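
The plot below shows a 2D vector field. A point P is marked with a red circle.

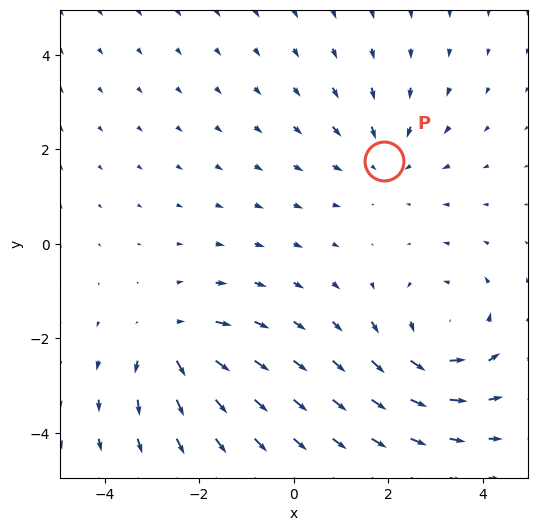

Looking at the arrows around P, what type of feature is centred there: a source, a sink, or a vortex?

At P (1.9, 1.8) the arrows converge inward. Divergence about -2, curl ≈0 — negative divergence with near-zero curl is a sink.

sink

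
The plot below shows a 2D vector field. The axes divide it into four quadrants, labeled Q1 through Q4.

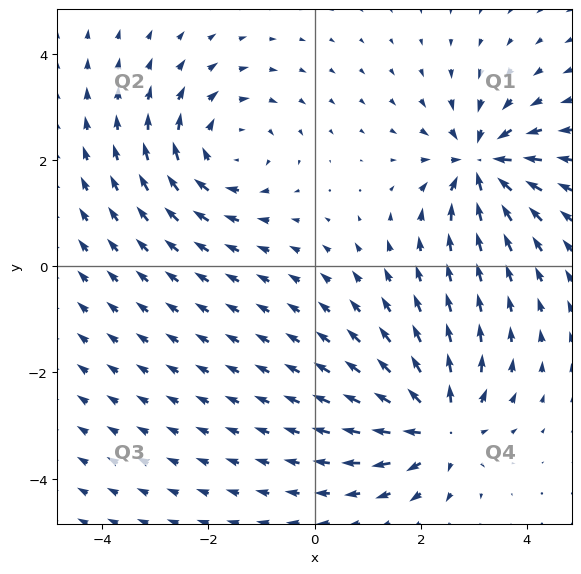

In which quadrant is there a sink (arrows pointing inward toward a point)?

The sink sits at approximately (3.1, 1.9), which lies in quadrant Q1. The divergence there is about -7, negative as expected for a sink.

Q1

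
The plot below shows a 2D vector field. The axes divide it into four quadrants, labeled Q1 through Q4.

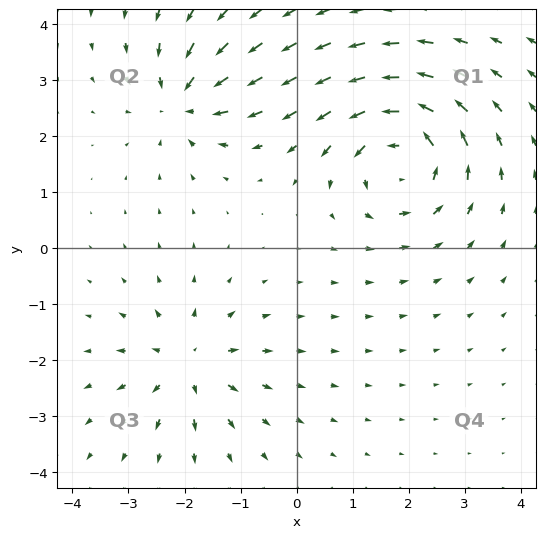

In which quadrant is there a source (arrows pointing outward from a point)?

Q3

The source sits at approximately (-1.9, -2.1), which lies in quadrant Q3. The divergence there is about +3, positive as expected for a source.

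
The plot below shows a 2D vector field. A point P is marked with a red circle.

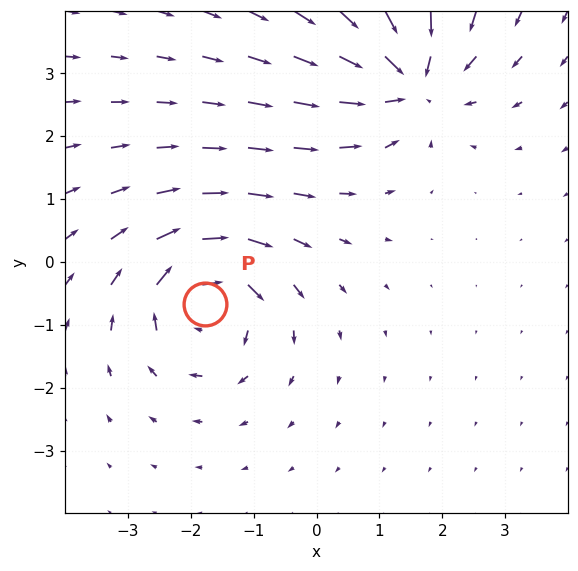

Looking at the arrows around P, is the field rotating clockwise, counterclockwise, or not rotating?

clockwise

Near P at (-1.8, -0.7) the arrows circulate clockwise. The curl (z-component) there is about -4; negative curl means clockwise rotation.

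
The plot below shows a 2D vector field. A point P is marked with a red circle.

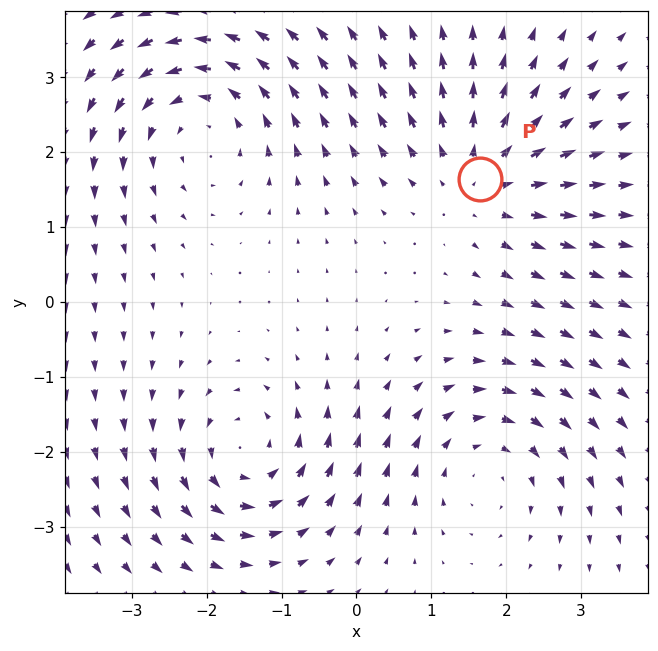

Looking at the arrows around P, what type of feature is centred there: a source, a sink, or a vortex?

source

At P (1.7, 1.6) the arrows spread outward. Divergence about +3, curl ≈0 — positive divergence with near-zero curl is a source.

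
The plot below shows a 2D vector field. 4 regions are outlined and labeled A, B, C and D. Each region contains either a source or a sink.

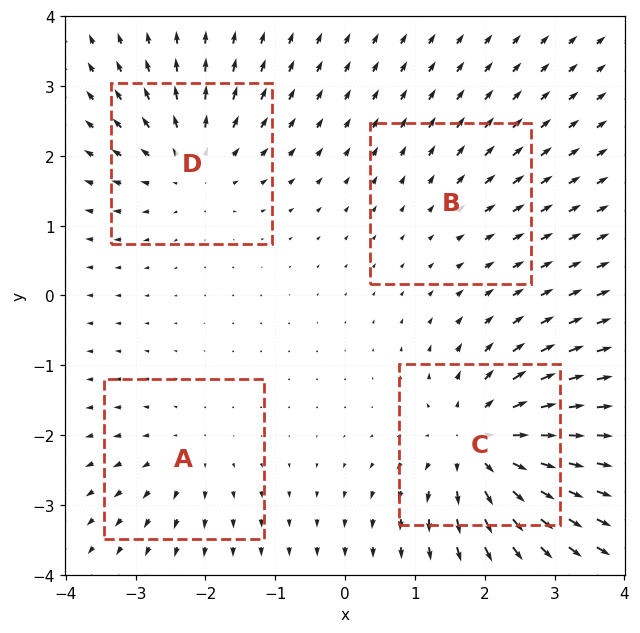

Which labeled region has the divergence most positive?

Divergence at each region's feature centre — A: about +3, B: about +2, C: about +8, D: about +5. Region C is most positive.

C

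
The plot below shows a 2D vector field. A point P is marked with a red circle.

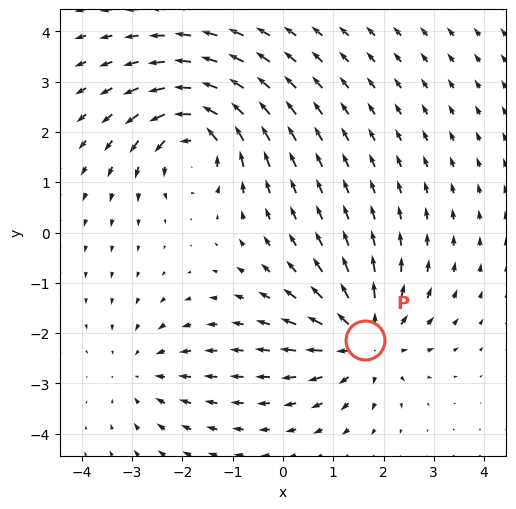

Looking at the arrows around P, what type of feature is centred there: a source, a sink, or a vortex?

At P (1.6, -2.1) the arrows spread outward. Divergence about +5, curl ≈0 — positive divergence with near-zero curl is a source.

source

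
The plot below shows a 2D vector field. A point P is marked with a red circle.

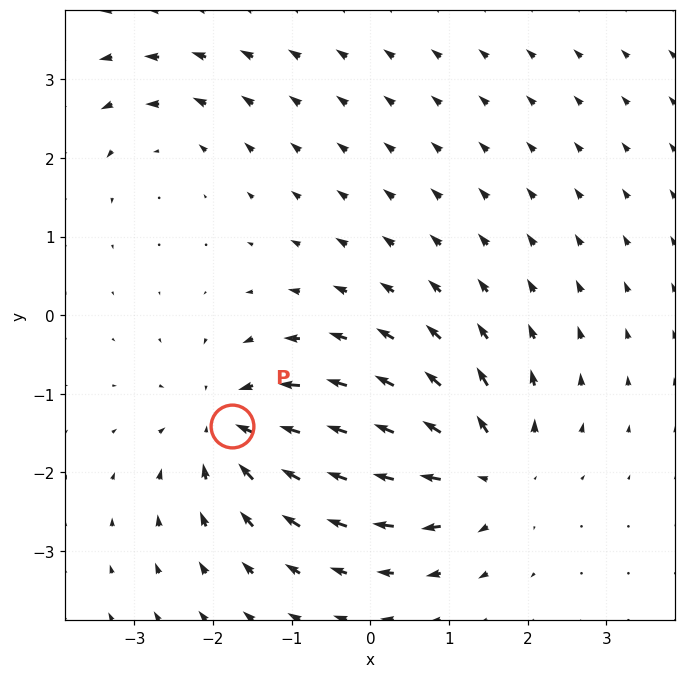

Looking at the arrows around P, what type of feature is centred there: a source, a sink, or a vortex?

At P (-1.8, -1.4) the arrows converge inward. Divergence about -6, curl ≈0 — negative divergence with near-zero curl is a sink.

sink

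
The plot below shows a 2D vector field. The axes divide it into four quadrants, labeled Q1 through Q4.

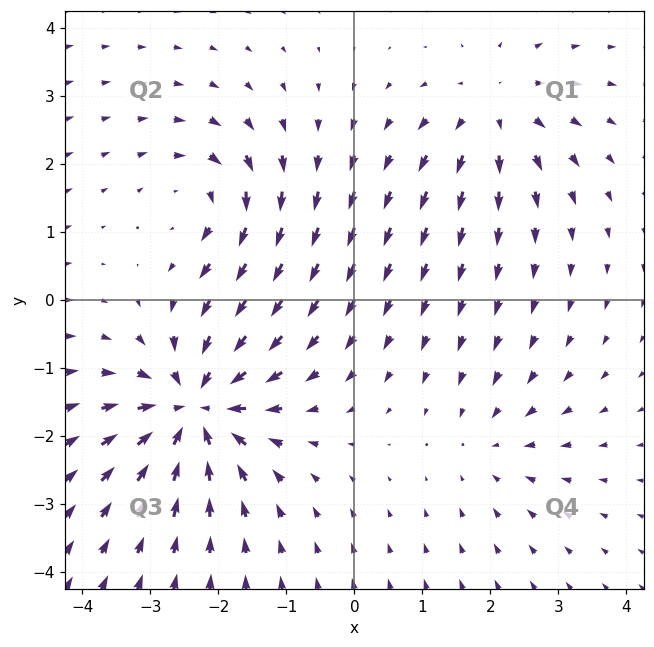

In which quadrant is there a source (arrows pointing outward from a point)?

The source sits at approximately (2.1, 2.8), which lies in quadrant Q1. The divergence there is about +3, positive as expected for a source.

Q1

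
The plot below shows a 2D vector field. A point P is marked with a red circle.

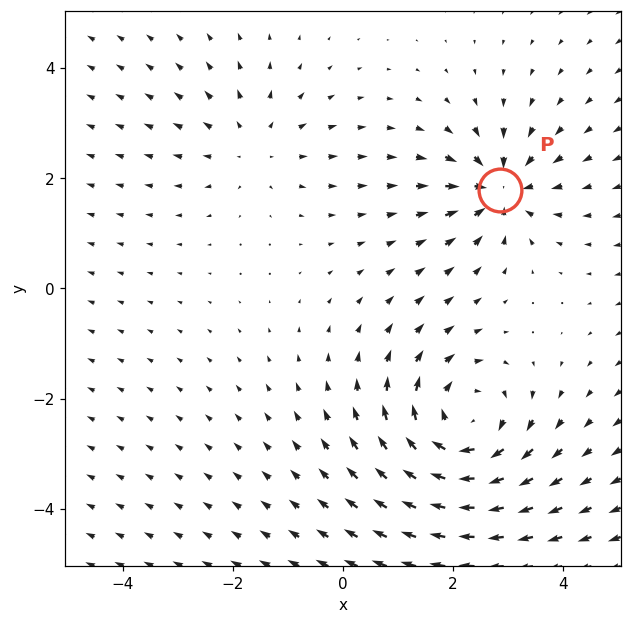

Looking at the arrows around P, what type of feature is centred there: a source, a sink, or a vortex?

sink

At P (2.9, 1.8) the arrows converge inward. Divergence about -5, curl ≈0 — negative divergence with near-zero curl is a sink.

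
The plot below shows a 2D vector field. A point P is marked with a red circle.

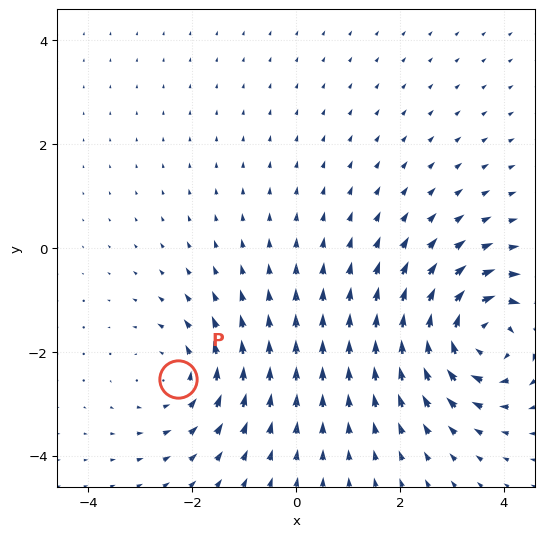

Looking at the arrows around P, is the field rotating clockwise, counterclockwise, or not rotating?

counterclockwise

Near P at (-2.3, -2.5) the arrows circulate counterclockwise. The curl (z-component) there is about +3; positive curl means counterclockwise rotation.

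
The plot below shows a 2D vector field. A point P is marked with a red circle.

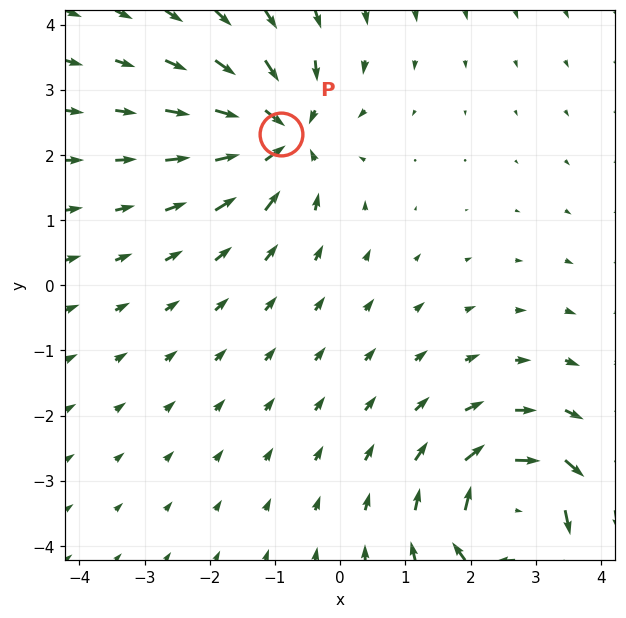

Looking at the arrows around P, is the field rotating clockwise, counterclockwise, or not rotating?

Near P at (-0.9, 2.3) the arrows show no circulation. The curl there is ≈0.

not rotating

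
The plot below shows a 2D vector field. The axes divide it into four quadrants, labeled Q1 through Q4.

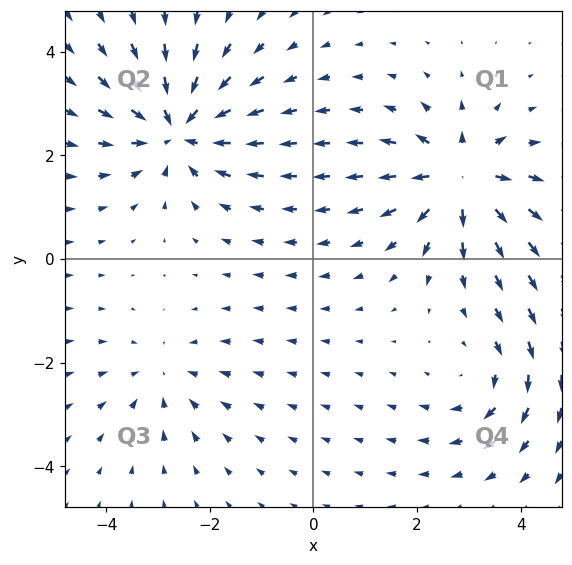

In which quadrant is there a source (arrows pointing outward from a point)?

The source sits at approximately (2.8, 1.6), which lies in quadrant Q1. The divergence there is about +6, positive as expected for a source.

Q1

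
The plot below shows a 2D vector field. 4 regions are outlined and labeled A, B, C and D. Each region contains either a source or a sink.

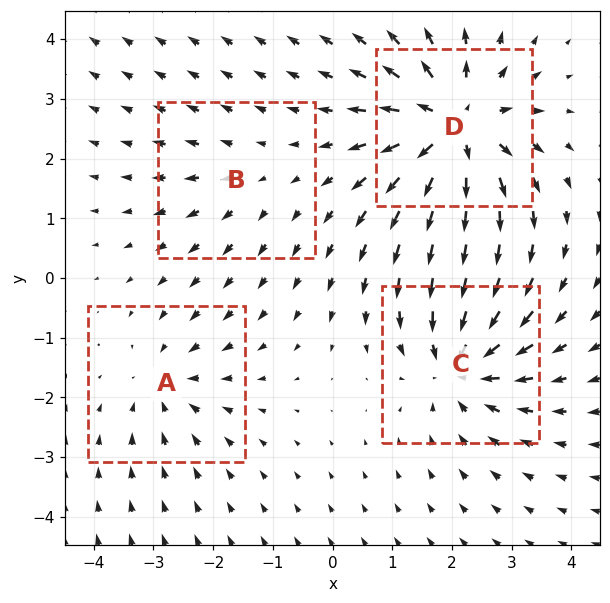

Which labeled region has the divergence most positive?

D

Divergence at each region's feature centre — A: about -3, B: about +2, C: about -6, D: about +7. Region D is most positive.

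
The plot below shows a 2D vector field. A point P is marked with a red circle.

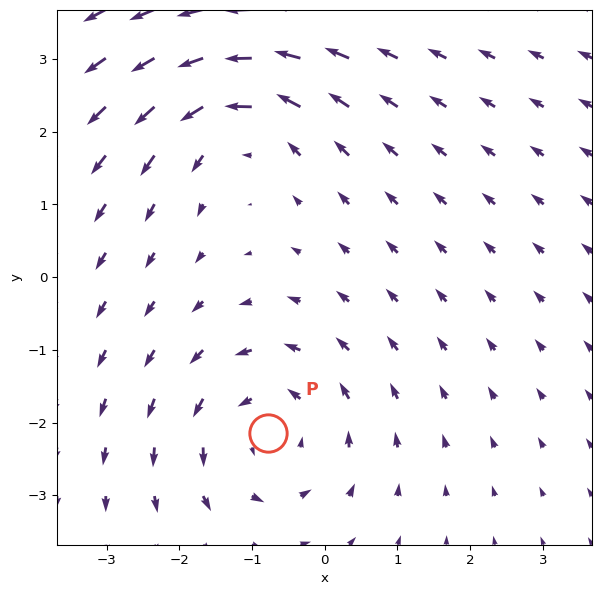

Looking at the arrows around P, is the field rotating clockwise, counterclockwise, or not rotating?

Near P at (-0.8, -2.1) the arrows circulate counterclockwise. The curl (z-component) there is about +4; positive curl means counterclockwise rotation.

counterclockwise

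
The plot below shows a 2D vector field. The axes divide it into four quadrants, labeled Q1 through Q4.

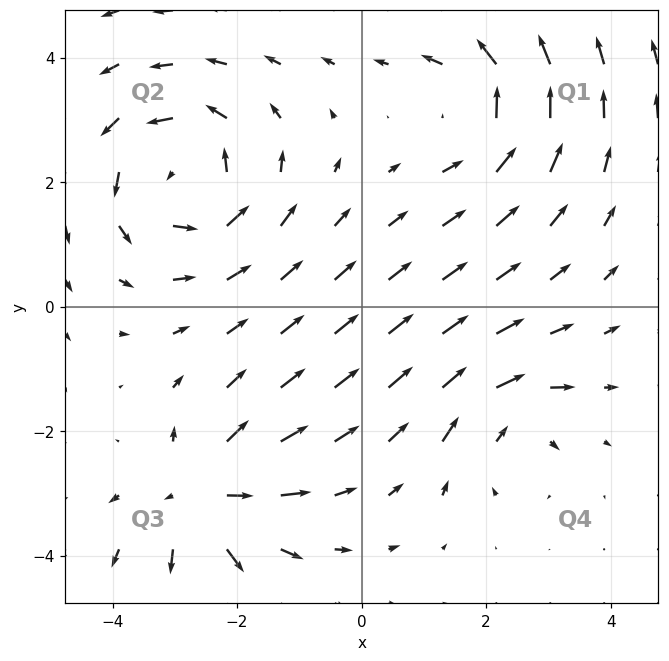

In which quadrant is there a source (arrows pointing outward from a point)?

Q3

The source sits at approximately (-2.5, -3.0), which lies in quadrant Q3. The divergence there is about +5, positive as expected for a source.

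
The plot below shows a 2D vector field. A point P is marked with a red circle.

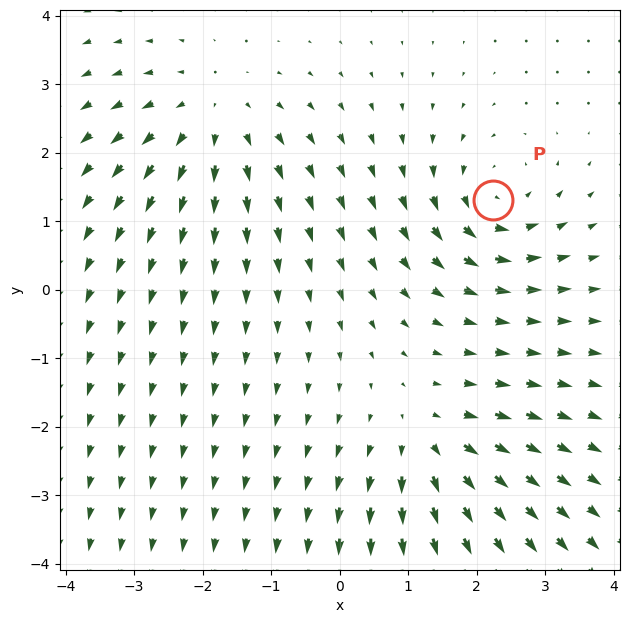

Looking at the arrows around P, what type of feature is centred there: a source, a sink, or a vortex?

At P (2.2, 1.3) the arrows circulate counterclockwise. Divergence ≈0, curl about +4 — near-zero divergence with nonzero curl is a vortex.

vortex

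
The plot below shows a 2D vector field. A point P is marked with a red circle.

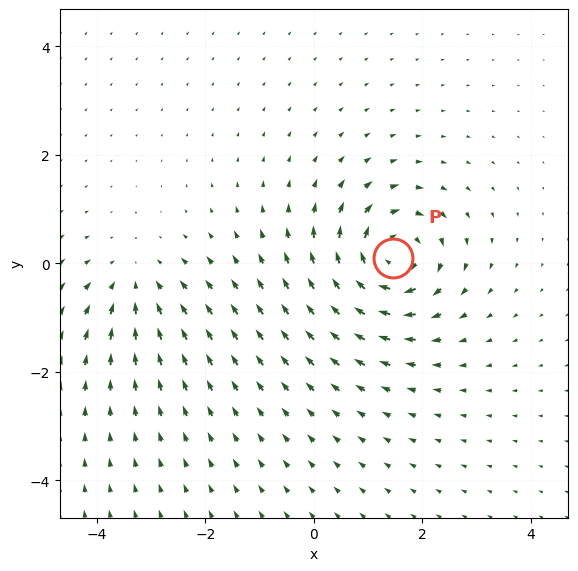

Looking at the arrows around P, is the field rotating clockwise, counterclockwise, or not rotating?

clockwise

Near P at (1.4, 0.1) the arrows circulate clockwise. The curl (z-component) there is about -6; negative curl means clockwise rotation.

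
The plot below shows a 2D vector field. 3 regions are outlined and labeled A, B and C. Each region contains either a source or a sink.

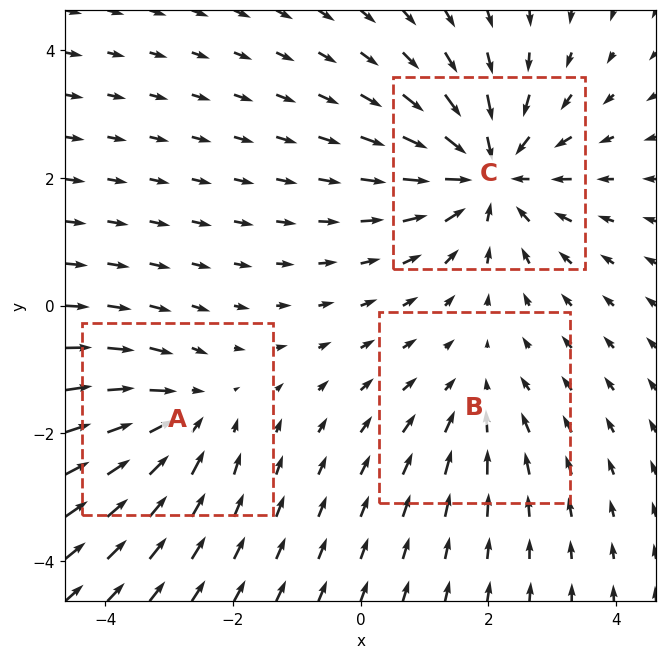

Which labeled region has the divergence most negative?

Divergence at each region's feature centre — A: about -3, B: about -2, C: about -5. Region C is most negative.

C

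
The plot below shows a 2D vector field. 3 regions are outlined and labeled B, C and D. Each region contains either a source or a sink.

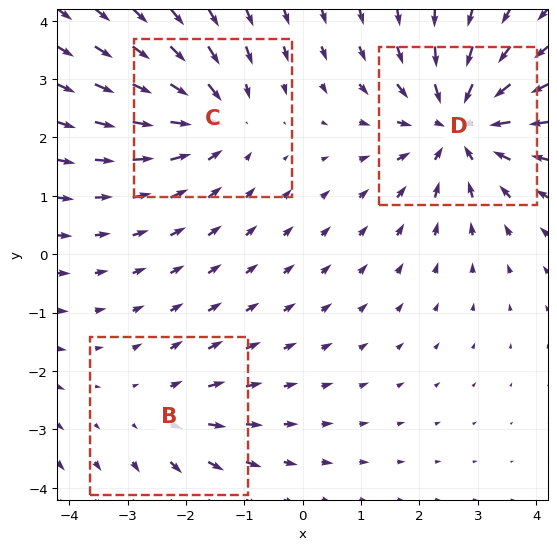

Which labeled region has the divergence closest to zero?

Divergence at each region's feature centre — B: about +2, C: about -3, D: about -5. Region B is closest to zero.

B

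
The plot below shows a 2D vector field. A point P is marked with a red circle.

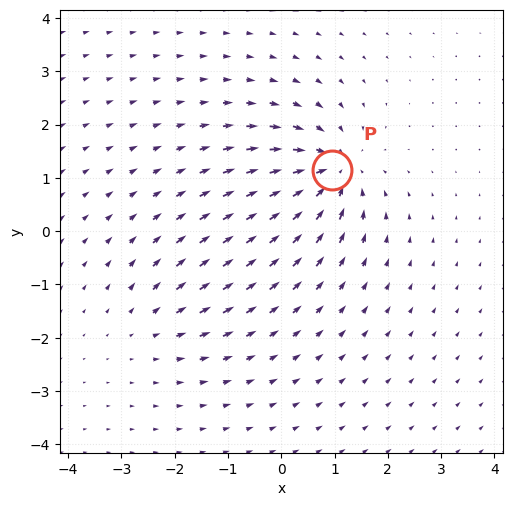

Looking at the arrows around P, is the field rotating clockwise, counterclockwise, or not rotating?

Near P at (0.9, 1.1) the arrows show no circulation. The curl there is ≈0.

not rotating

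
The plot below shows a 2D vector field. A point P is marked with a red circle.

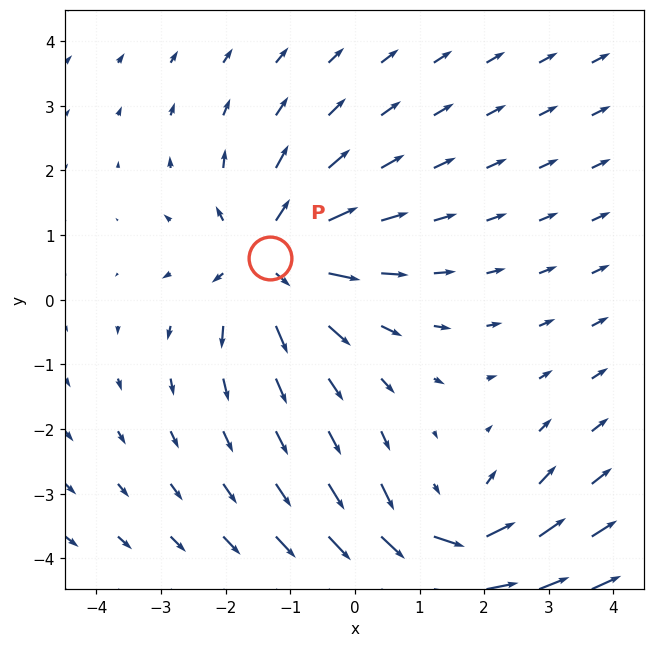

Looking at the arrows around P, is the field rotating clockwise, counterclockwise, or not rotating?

Near P at (-1.3, 0.6) the arrows show no circulation. The curl there is ≈0.

not rotating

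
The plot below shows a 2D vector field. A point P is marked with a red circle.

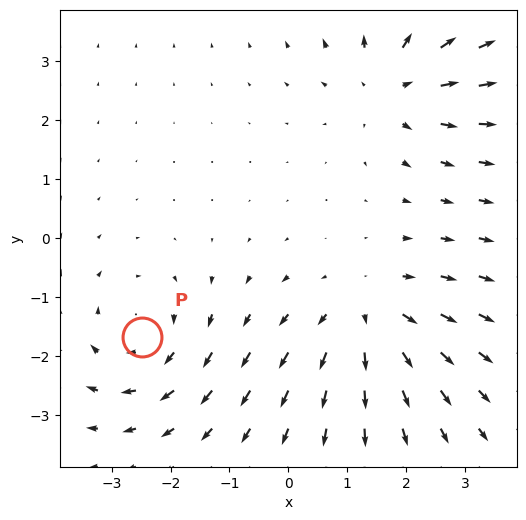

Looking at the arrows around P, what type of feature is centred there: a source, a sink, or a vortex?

At P (-2.5, -1.7) the arrows circulate clockwise. Divergence ≈0, curl about -4 — near-zero divergence with nonzero curl is a vortex.

vortex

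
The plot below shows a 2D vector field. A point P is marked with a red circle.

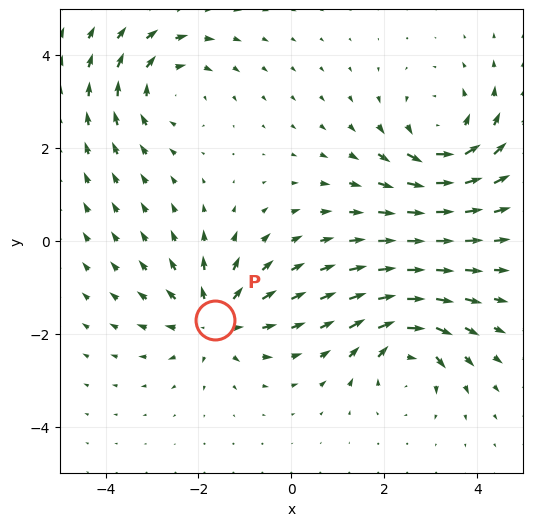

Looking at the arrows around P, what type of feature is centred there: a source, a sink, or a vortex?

source

At P (-1.6, -1.7) the arrows spread outward. Divergence about +5, curl ≈0 — positive divergence with near-zero curl is a source.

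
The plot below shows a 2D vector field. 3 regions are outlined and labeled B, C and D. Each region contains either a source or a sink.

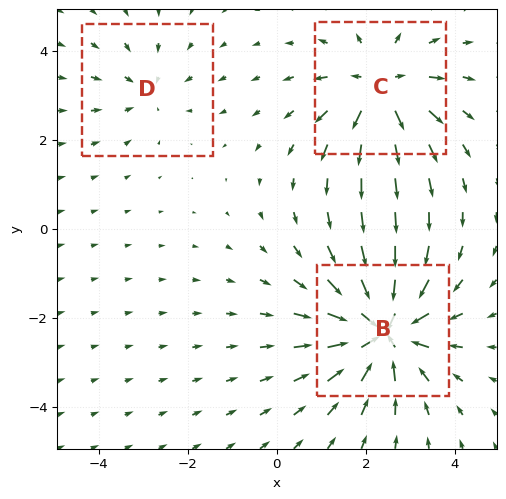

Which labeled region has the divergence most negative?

Divergence at each region's feature centre — B: about -5, C: about +4, D: about -2. Region B is most negative.

B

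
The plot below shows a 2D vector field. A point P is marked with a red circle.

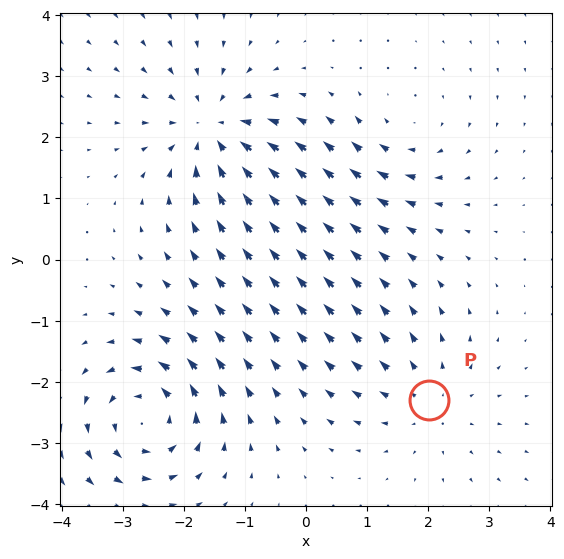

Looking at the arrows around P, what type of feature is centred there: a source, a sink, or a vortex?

source

At P (2.0, -2.3) the arrows spread outward. Divergence about +3, curl ≈0 — positive divergence with near-zero curl is a source.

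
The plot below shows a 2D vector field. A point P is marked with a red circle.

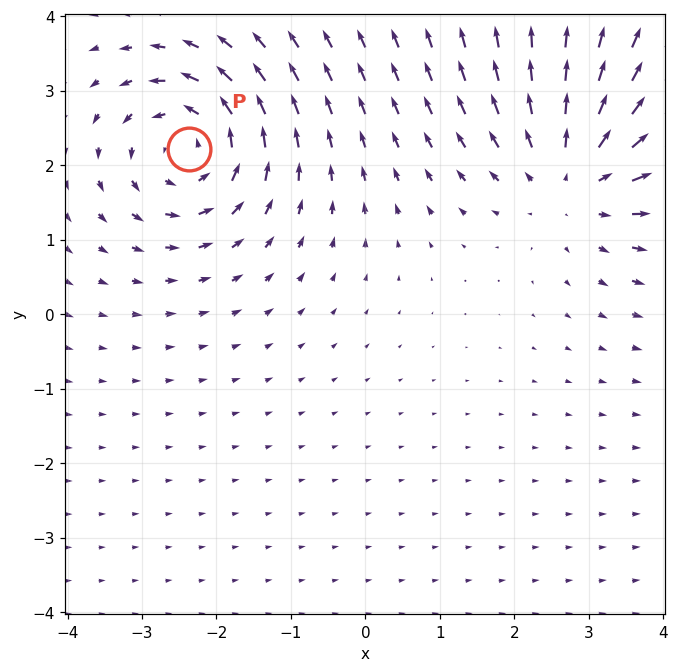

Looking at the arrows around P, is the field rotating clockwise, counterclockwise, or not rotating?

counterclockwise

Near P at (-2.4, 2.2) the arrows circulate counterclockwise. The curl (z-component) there is about +5; positive curl means counterclockwise rotation.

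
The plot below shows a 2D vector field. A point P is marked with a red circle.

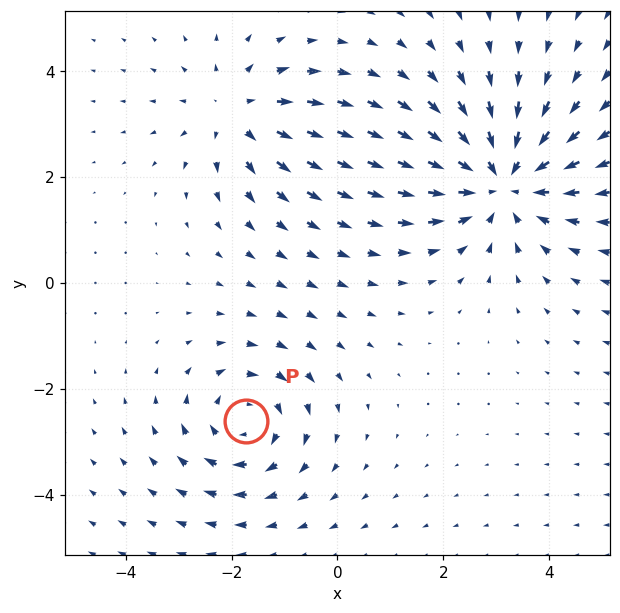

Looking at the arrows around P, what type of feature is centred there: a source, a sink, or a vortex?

vortex

At P (-1.7, -2.6) the arrows circulate clockwise. Divergence ≈0, curl about -3 — near-zero divergence with nonzero curl is a vortex.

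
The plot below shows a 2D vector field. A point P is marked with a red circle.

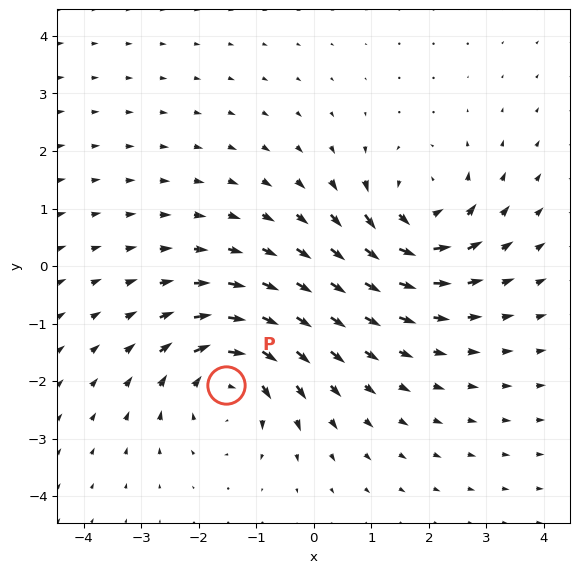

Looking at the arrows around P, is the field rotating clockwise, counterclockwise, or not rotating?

clockwise

Near P at (-1.5, -2.1) the arrows circulate clockwise. The curl (z-component) there is about -5; negative curl means clockwise rotation.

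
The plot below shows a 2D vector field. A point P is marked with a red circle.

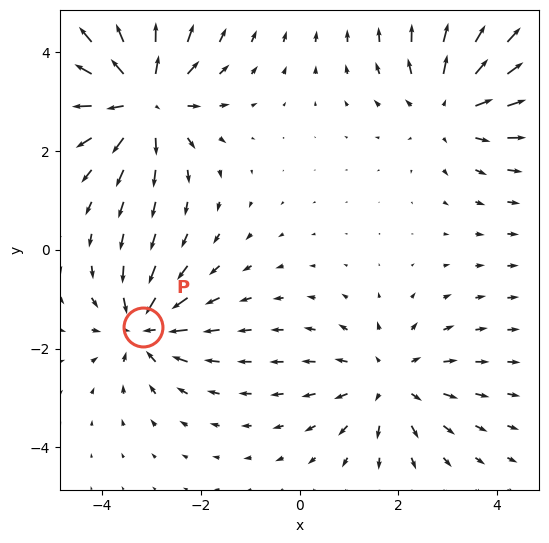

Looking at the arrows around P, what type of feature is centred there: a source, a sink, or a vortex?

At P (-3.2, -1.6) the arrows converge inward. Divergence about -4, curl ≈0 — negative divergence with near-zero curl is a sink.

sink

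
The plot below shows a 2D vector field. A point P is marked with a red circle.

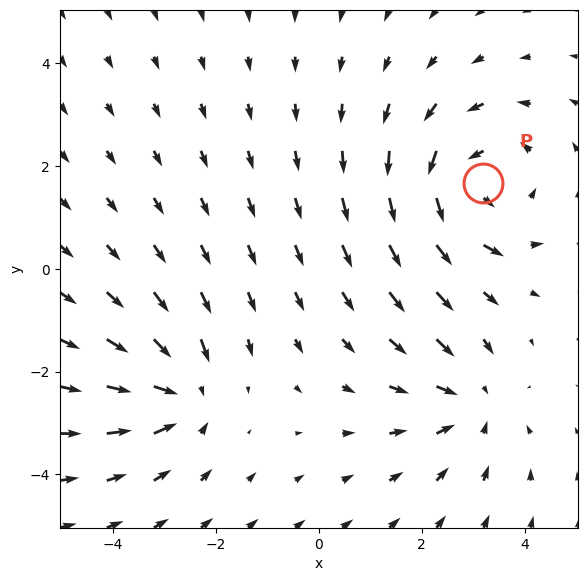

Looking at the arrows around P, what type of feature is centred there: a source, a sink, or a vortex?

At P (3.2, 1.7) the arrows circulate counterclockwise. Divergence ≈0, curl about +4 — near-zero divergence with nonzero curl is a vortex.

vortex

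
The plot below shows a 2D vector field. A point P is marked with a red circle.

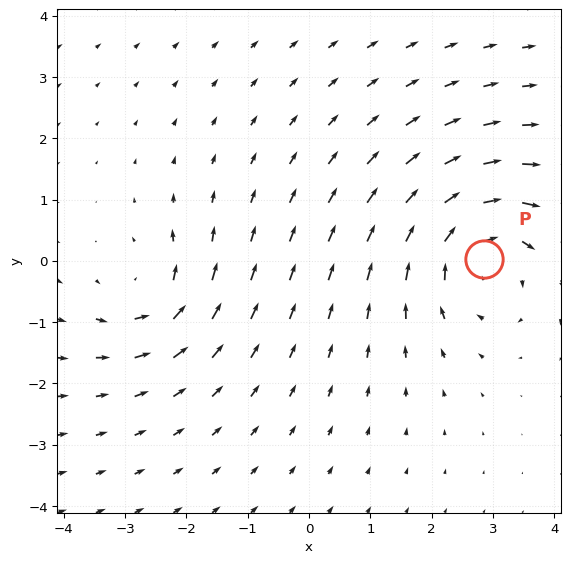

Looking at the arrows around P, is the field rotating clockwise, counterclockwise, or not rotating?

clockwise

Near P at (2.8, 0.0) the arrows circulate clockwise. The curl (z-component) there is about -4; negative curl means clockwise rotation.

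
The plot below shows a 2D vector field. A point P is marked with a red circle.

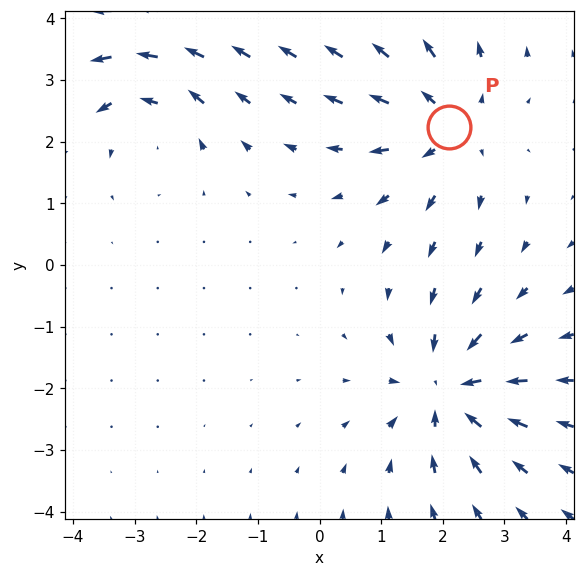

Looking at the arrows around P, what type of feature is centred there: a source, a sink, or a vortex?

At P (2.1, 2.2) the arrows spread outward. Divergence about +3, curl ≈0 — positive divergence with near-zero curl is a source.

source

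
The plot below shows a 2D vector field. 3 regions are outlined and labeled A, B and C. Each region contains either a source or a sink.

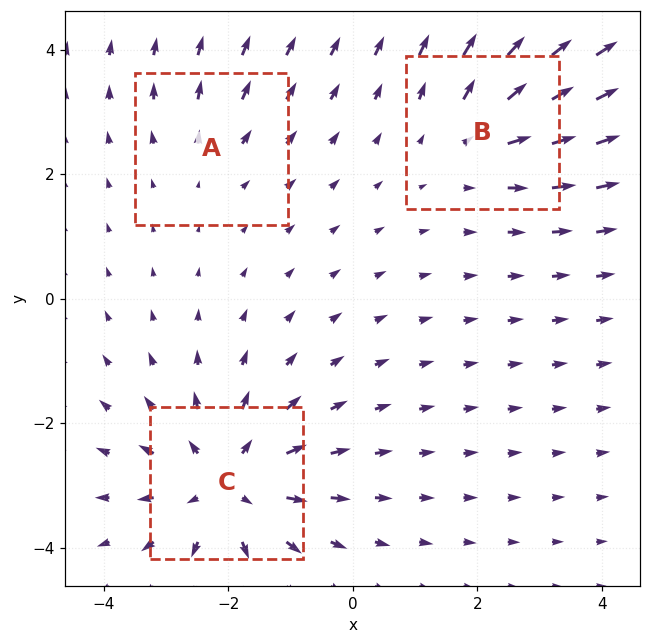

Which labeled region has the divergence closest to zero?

Divergence at each region's feature centre — A: about +2, B: about +3, C: about +4. Region A is closest to zero.

A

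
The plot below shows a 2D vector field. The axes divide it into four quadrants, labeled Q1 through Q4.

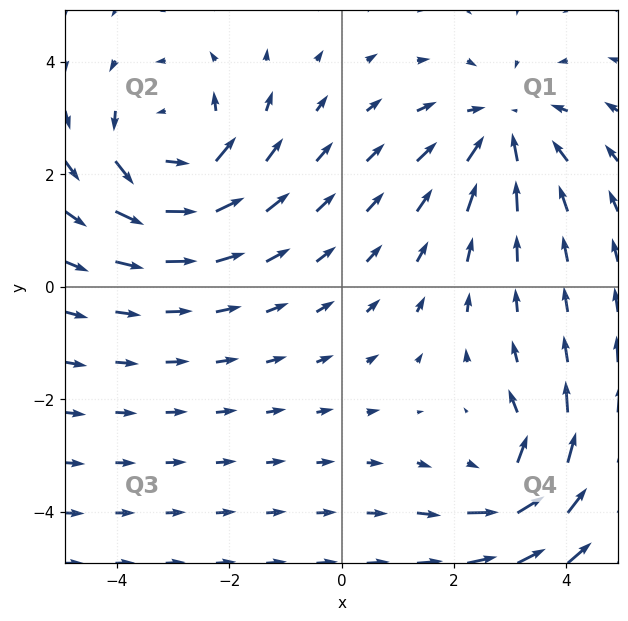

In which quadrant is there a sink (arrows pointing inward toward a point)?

The sink sits at approximately (2.9, 2.8), which lies in quadrant Q1. The divergence there is about -3, negative as expected for a sink.

Q1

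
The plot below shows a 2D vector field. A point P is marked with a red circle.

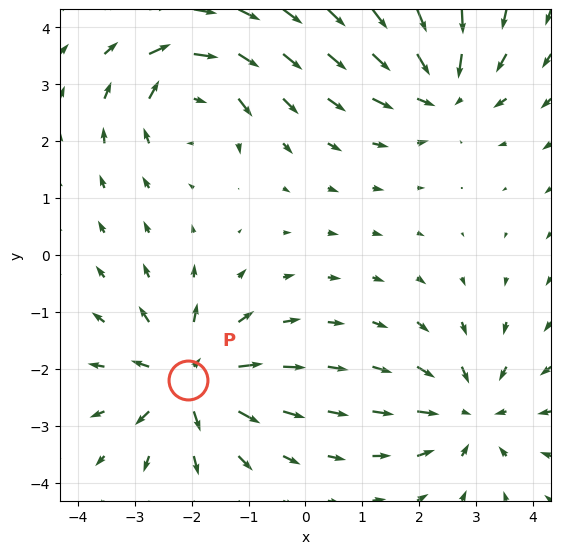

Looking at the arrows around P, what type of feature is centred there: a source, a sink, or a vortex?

At P (-2.1, -2.2) the arrows spread outward. Divergence about +6, curl ≈0 — positive divergence with near-zero curl is a source.

source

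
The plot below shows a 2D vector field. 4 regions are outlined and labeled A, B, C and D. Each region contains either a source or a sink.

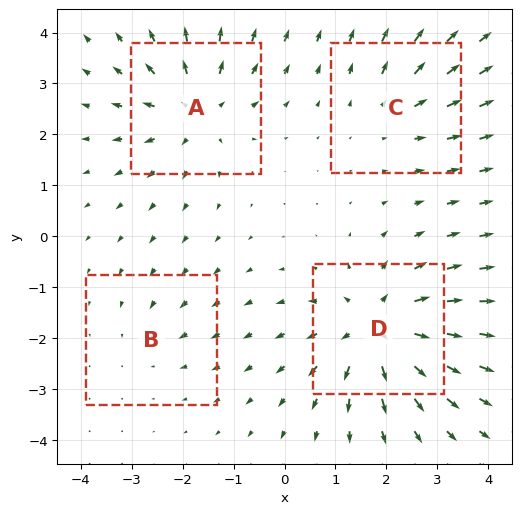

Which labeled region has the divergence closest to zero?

Divergence at each region's feature centre — A: about +5, B: about -2, C: about +3, D: about +7. Region B is closest to zero.

B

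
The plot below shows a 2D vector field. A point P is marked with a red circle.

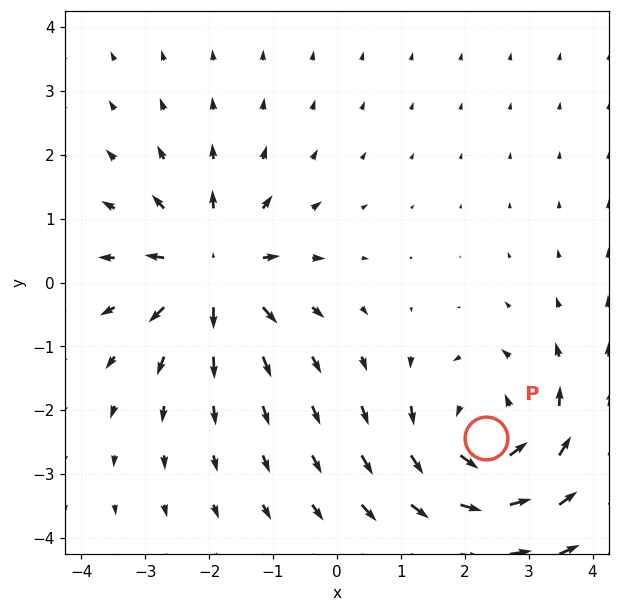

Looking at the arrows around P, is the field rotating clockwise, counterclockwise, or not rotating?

Near P at (2.3, -2.4) the arrows circulate counterclockwise. The curl (z-component) there is about +4; positive curl means counterclockwise rotation.

counterclockwise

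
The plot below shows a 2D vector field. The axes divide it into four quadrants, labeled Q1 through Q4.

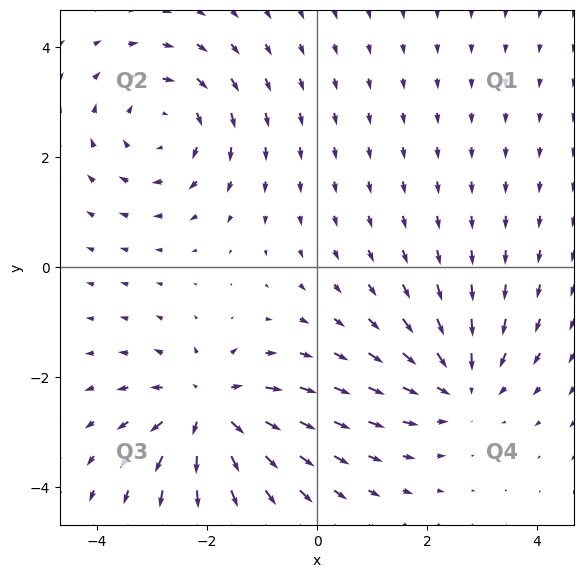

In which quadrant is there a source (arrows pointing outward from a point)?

Q3

The source sits at approximately (-2.0, -2.6), which lies in quadrant Q3. The divergence there is about +5, positive as expected for a source.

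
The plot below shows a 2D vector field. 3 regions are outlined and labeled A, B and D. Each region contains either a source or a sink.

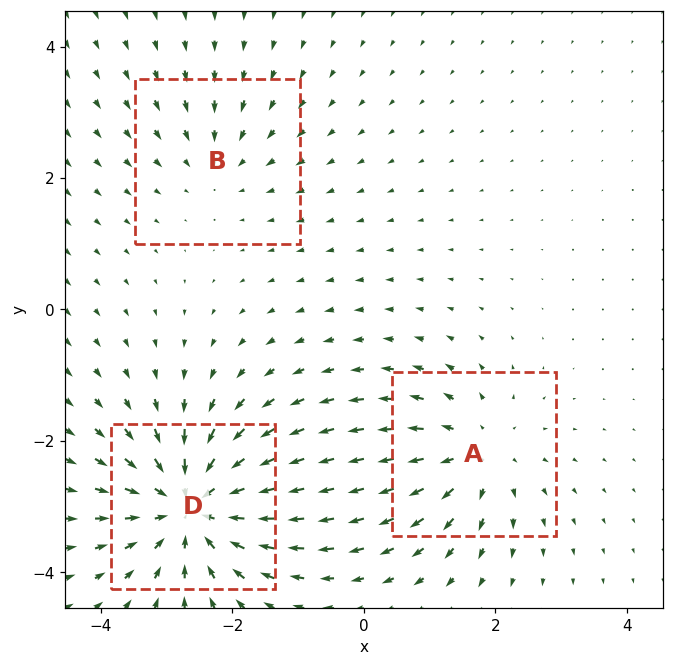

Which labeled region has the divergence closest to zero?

B

Divergence at each region's feature centre — A: about +3, B: about -2, D: about -5. Region B is closest to zero.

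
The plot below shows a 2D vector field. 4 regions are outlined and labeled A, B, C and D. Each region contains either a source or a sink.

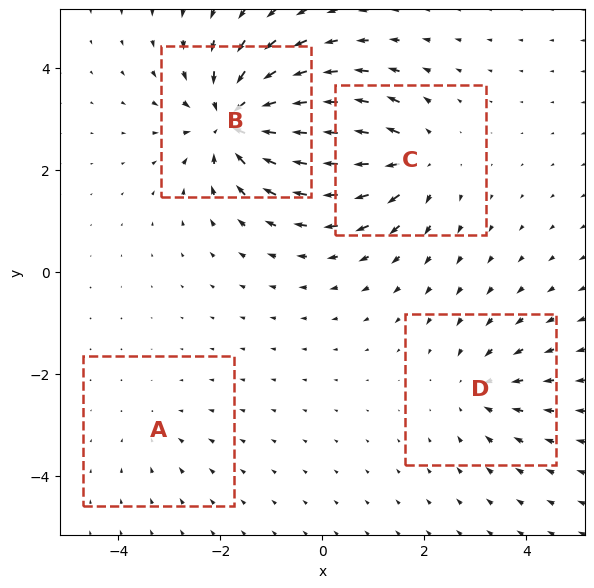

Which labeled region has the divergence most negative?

Divergence at each region's feature centre — A: about -2, B: about -8, C: about +5, D: about -4. Region B is most negative.

B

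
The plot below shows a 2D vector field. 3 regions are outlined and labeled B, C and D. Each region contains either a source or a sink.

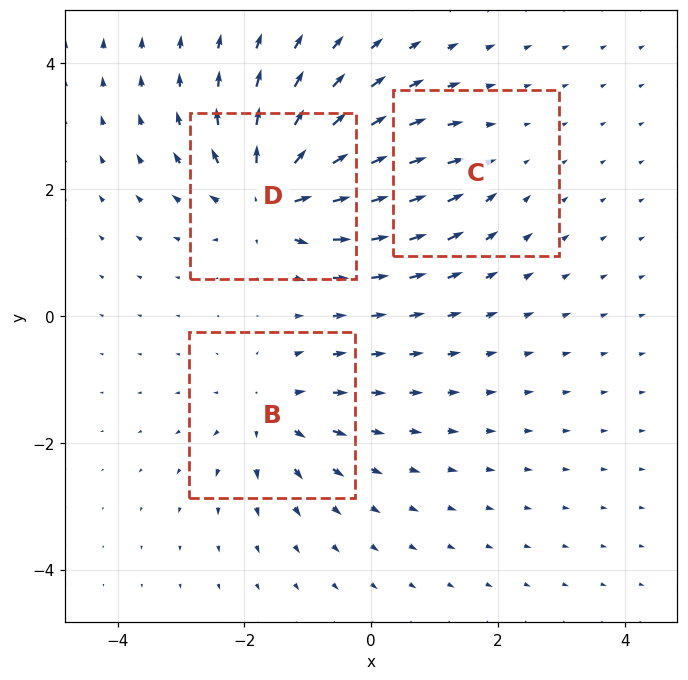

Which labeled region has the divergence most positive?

D

Divergence at each region's feature centre — B: about +4, C: about -2, D: about +6. Region D is most positive.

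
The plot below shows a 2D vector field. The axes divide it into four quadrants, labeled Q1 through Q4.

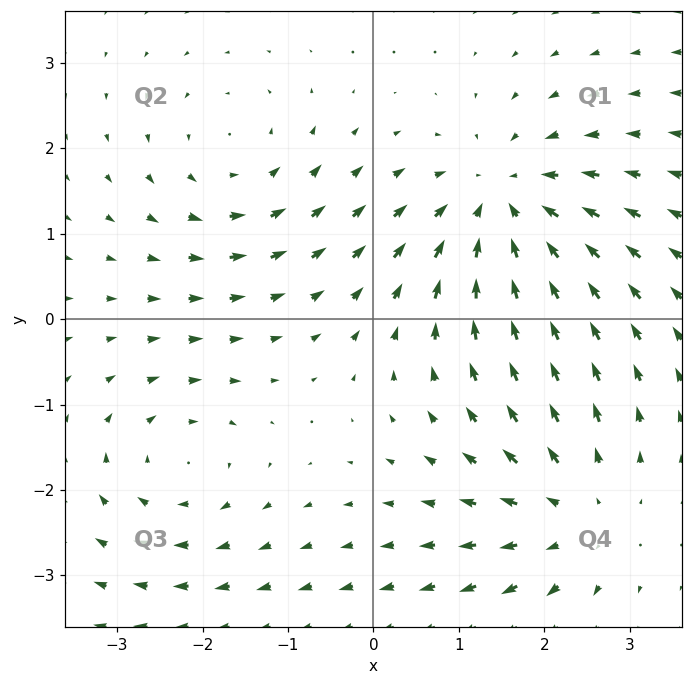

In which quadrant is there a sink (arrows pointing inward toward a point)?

The sink sits at approximately (1.5, 1.3), which lies in quadrant Q1. The divergence there is about -4, negative as expected for a sink.

Q1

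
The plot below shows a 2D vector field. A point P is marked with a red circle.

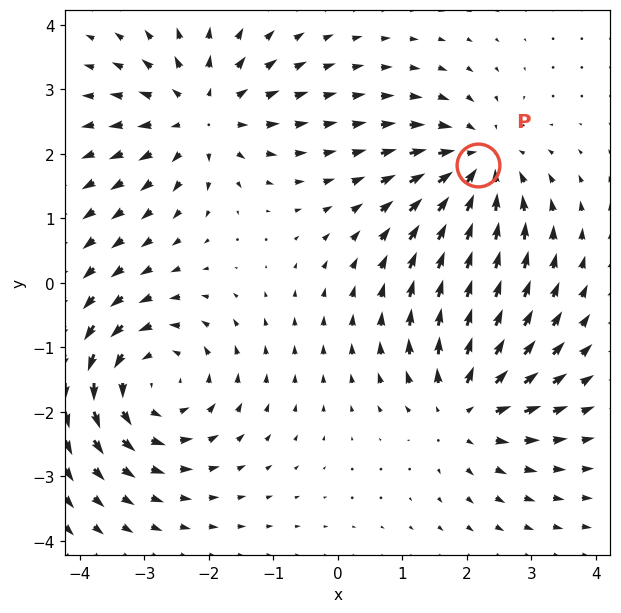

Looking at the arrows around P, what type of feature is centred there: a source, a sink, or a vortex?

At P (2.2, 1.8) the arrows converge inward. Divergence about -4, curl ≈0 — negative divergence with near-zero curl is a sink.

sink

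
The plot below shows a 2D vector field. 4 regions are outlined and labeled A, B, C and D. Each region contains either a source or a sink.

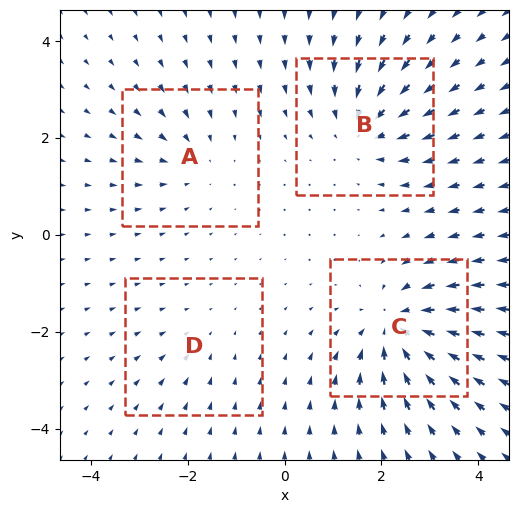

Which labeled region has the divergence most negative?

C

Divergence at each region's feature centre — A: about -3, B: about -5, C: about -7, D: about -2. Region C is most negative.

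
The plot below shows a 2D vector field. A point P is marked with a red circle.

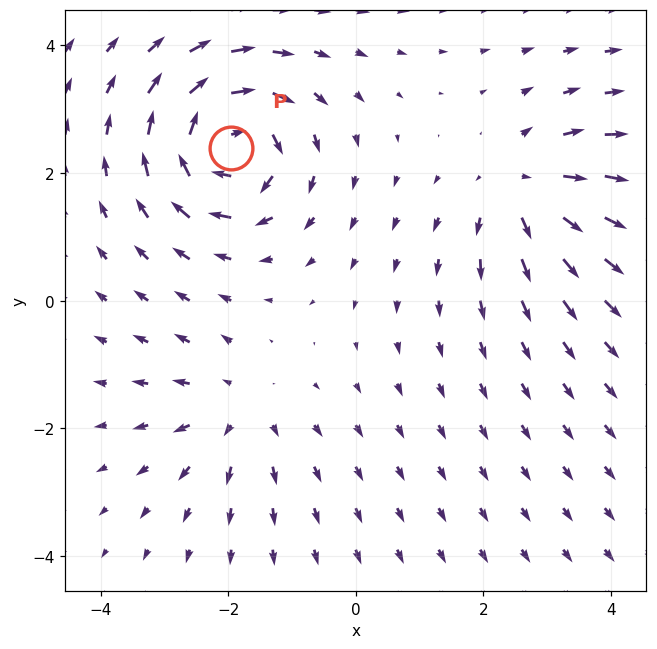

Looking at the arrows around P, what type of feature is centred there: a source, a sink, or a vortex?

At P (-1.9, 2.4) the arrows circulate clockwise. Divergence ≈0, curl about -7 — near-zero divergence with nonzero curl is a vortex.

vortex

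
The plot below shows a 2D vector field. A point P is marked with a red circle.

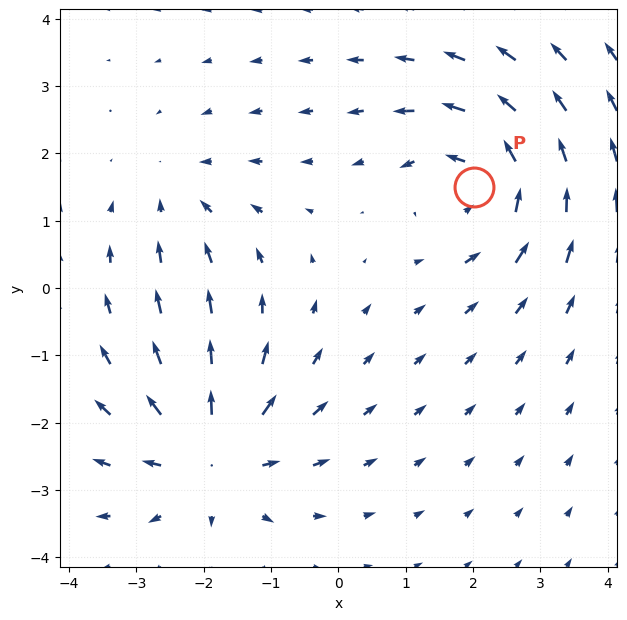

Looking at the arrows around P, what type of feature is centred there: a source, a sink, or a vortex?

vortex

At P (2.0, 1.5) the arrows circulate counterclockwise. Divergence ≈0, curl about +5 — near-zero divergence with nonzero curl is a vortex.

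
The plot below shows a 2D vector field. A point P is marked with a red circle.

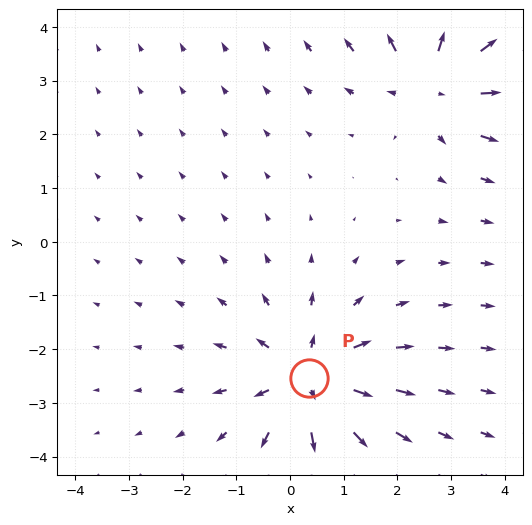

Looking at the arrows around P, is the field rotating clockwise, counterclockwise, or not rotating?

not rotating

Near P at (0.3, -2.5) the arrows show no circulation. The curl there is ≈0.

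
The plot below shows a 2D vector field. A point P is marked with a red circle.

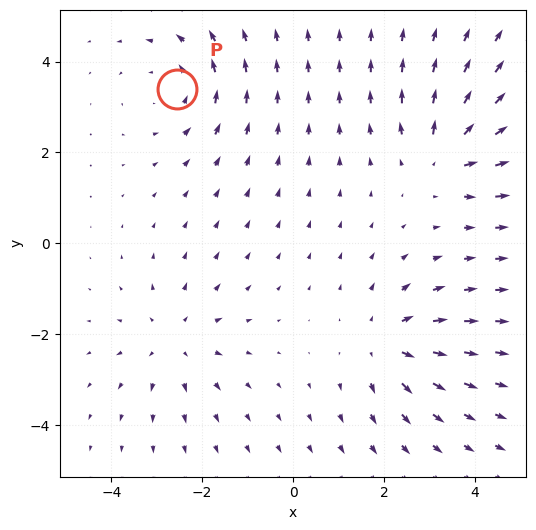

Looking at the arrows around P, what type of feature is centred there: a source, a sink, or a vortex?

vortex

At P (-2.6, 3.4) the arrows circulate counterclockwise. Divergence ≈0, curl about +2 — near-zero divergence with nonzero curl is a vortex.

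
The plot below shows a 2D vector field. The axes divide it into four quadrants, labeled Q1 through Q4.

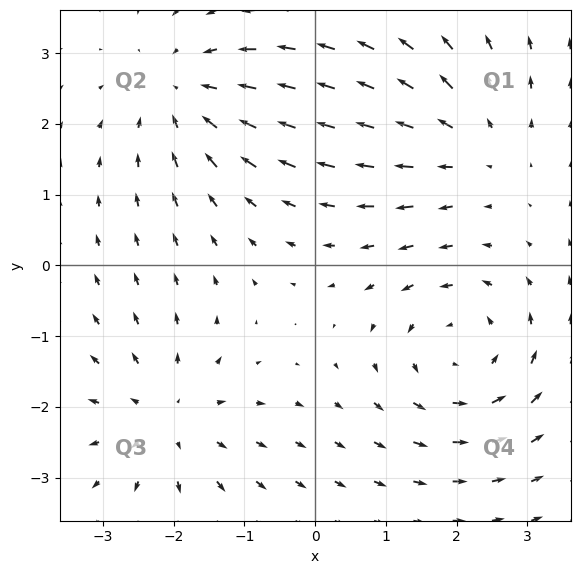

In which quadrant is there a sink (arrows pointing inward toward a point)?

Q2

The sink sits at approximately (-1.8, 2.4), which lies in quadrant Q2. The divergence there is about -3, negative as expected for a sink.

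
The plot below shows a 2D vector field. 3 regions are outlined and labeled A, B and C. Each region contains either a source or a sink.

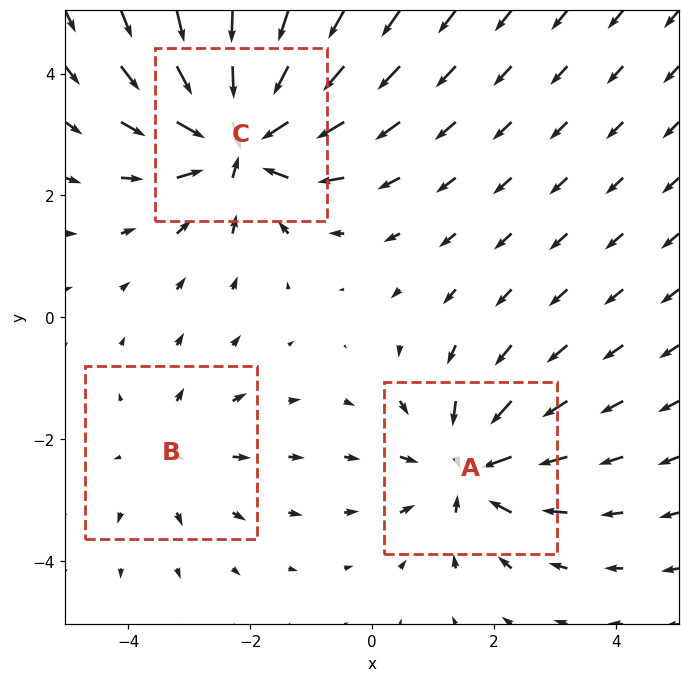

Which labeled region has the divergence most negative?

C

Divergence at each region's feature centre — A: about -4, B: about +2, C: about -5. Region C is most negative.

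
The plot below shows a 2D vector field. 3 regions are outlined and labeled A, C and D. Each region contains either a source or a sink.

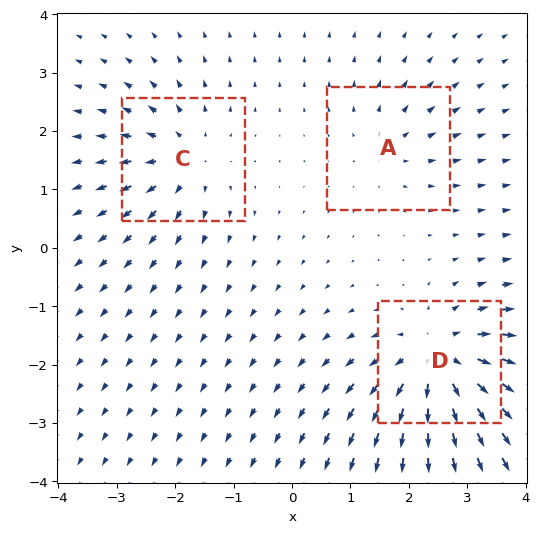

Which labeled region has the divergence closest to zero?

Divergence at each region's feature centre — A: about +2, C: about +4, D: about +6. Region A is closest to zero.

A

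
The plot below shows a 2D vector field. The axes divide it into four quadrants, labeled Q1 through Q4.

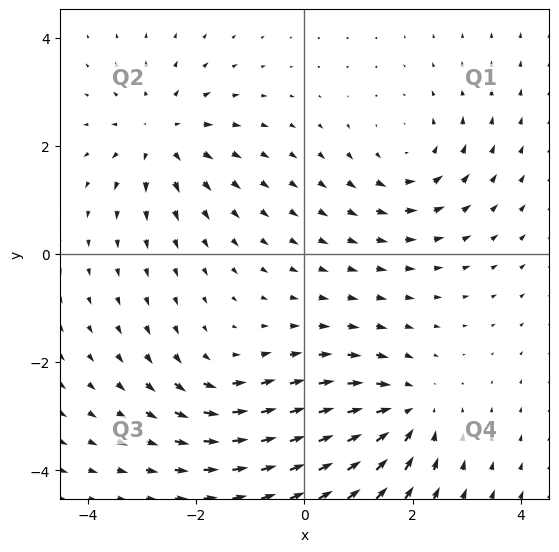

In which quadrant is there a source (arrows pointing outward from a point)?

Q2

The source sits at approximately (-2.6, 2.2), which lies in quadrant Q2. The divergence there is about +4, positive as expected for a source.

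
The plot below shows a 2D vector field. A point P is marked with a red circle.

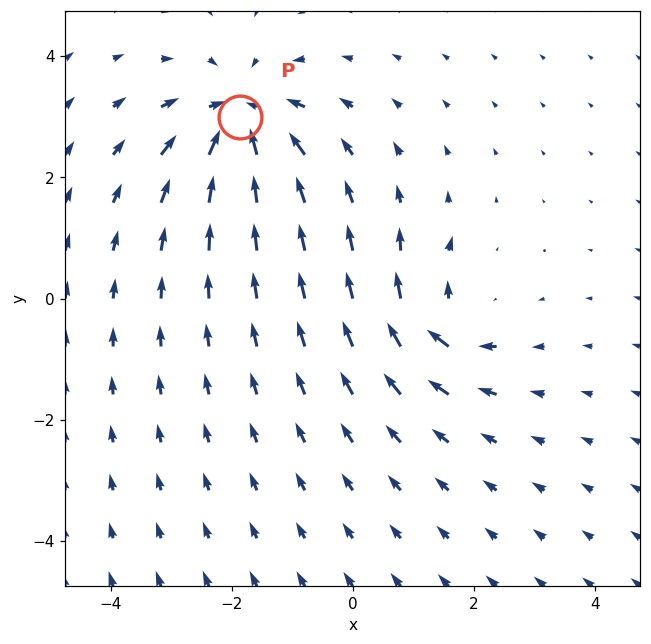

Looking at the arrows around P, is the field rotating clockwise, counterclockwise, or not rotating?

Near P at (-1.9, 3.0) the arrows show no circulation. The curl there is ≈0.

not rotating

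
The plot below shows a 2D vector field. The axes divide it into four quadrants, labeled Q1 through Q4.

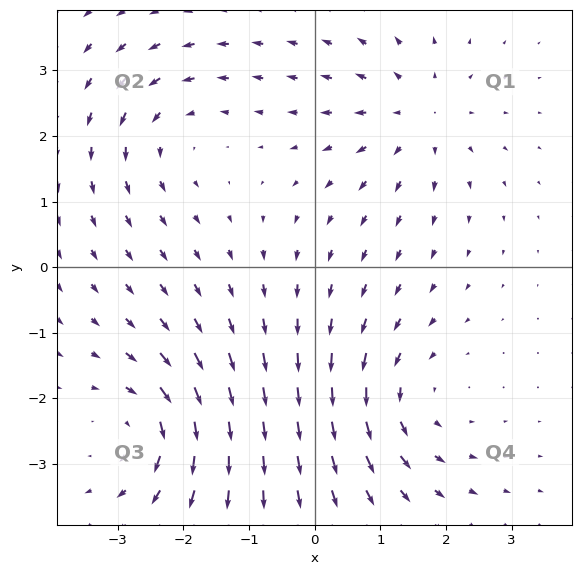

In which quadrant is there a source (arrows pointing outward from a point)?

The source sits at approximately (1.6, 2.3), which lies in quadrant Q1. The divergence there is about +3, positive as expected for a source.

Q1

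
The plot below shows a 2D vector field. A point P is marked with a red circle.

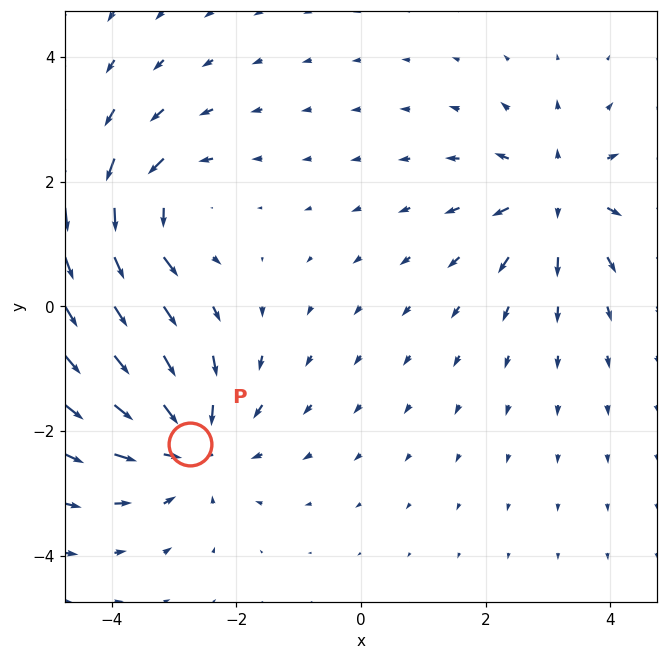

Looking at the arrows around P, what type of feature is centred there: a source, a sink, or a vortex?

At P (-2.7, -2.2) the arrows converge inward. Divergence about -4, curl ≈0 — negative divergence with near-zero curl is a sink.

sink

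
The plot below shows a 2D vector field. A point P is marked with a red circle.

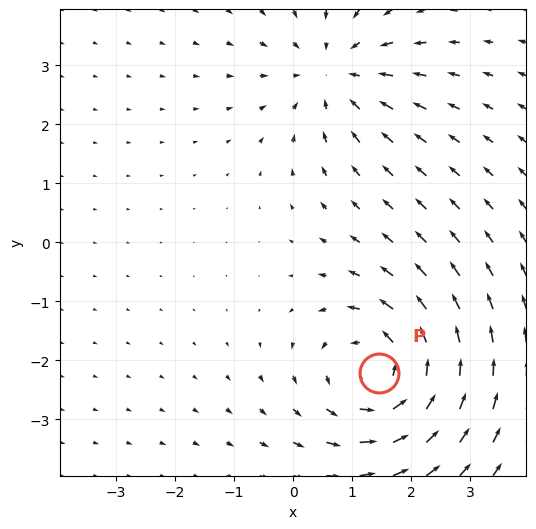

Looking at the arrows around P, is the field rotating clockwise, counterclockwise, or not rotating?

counterclockwise

Near P at (1.5, -2.2) the arrows circulate counterclockwise. The curl (z-component) there is about +5; positive curl means counterclockwise rotation.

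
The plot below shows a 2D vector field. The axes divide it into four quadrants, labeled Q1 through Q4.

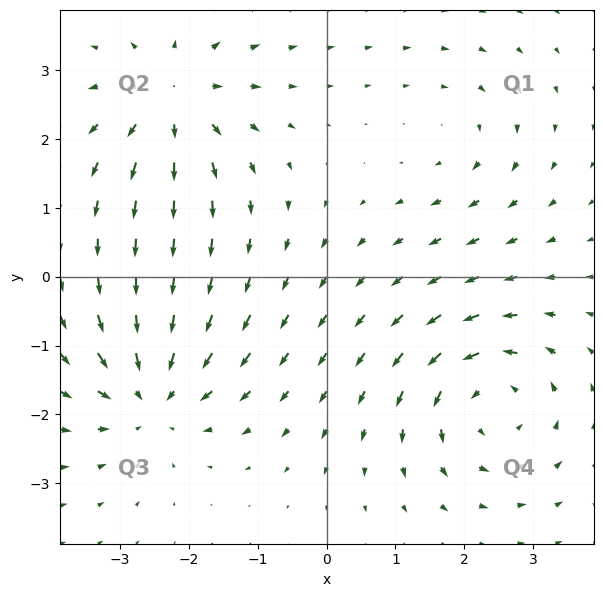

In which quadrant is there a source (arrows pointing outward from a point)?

Q2

The source sits at approximately (-2.3, 2.6), which lies in quadrant Q2. The divergence there is about +5, positive as expected for a source.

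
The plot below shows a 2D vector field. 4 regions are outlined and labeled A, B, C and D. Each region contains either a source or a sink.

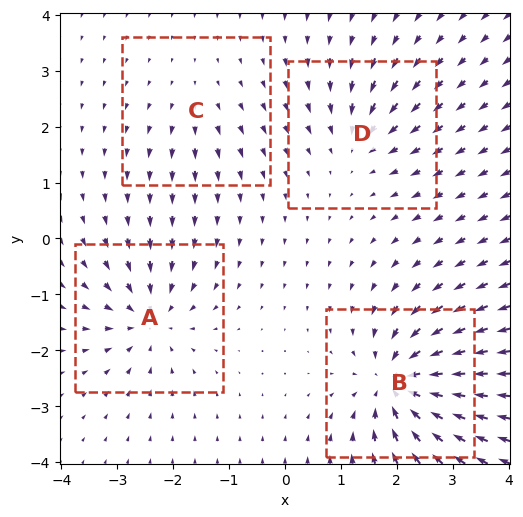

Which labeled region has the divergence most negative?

Divergence at each region's feature centre — A: about -6, B: about -9, C: about +2, D: about -4. Region B is most negative.

B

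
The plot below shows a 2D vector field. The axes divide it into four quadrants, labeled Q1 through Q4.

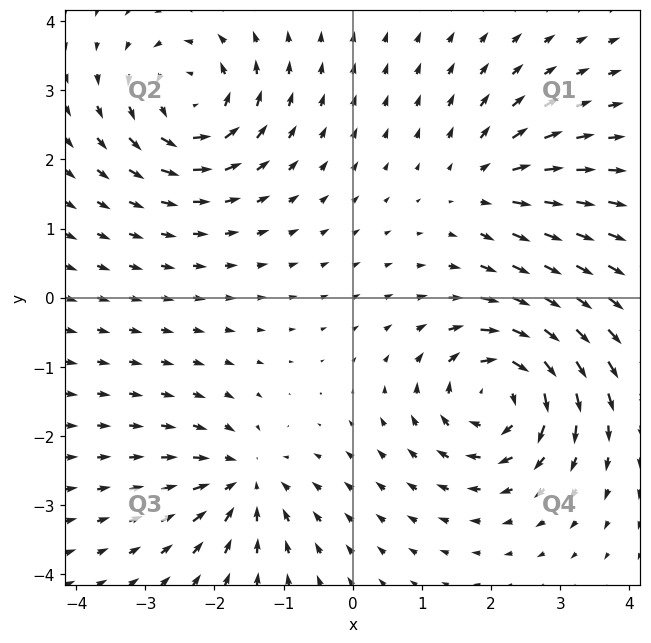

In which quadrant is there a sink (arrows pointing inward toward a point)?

The sink sits at approximately (-1.6, -2.6), which lies in quadrant Q3. The divergence there is about -4, negative as expected for a sink.

Q3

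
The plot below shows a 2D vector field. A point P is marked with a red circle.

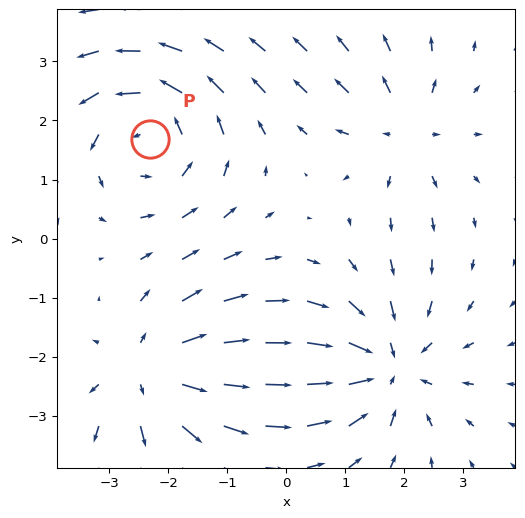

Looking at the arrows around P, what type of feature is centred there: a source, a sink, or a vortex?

At P (-2.3, 1.7) the arrows circulate counterclockwise. Divergence ≈0, curl about +4 — near-zero divergence with nonzero curl is a vortex.

vortex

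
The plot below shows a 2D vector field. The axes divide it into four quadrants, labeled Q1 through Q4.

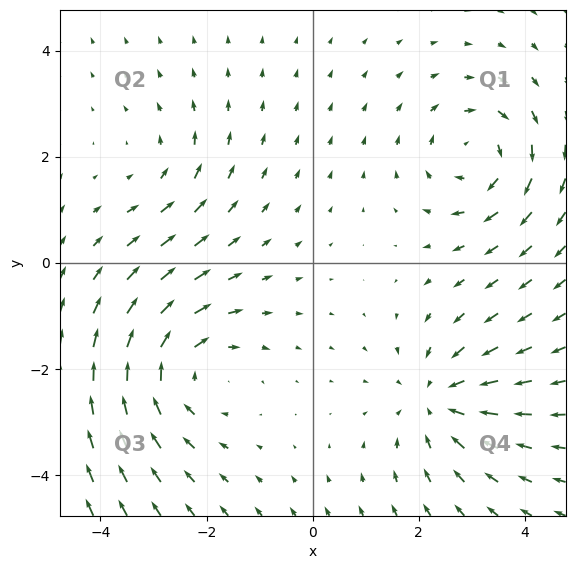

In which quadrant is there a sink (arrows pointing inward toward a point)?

Q4

The sink sits at approximately (2.4, -2.6), which lies in quadrant Q4. The divergence there is about -4, negative as expected for a sink.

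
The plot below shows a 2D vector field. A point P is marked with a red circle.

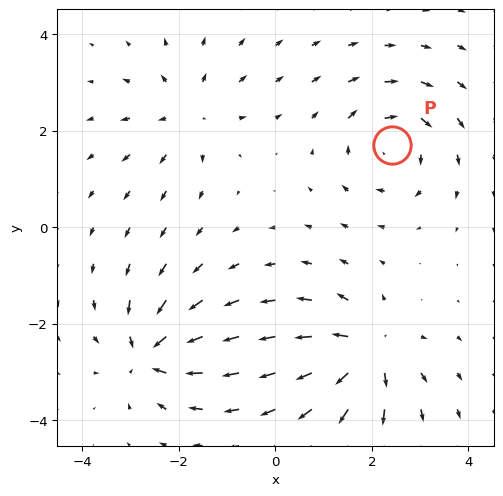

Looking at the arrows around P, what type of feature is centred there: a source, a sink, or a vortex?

vortex

At P (2.4, 1.7) the arrows circulate clockwise. Divergence ≈0, curl about -5 — near-zero divergence with nonzero curl is a vortex.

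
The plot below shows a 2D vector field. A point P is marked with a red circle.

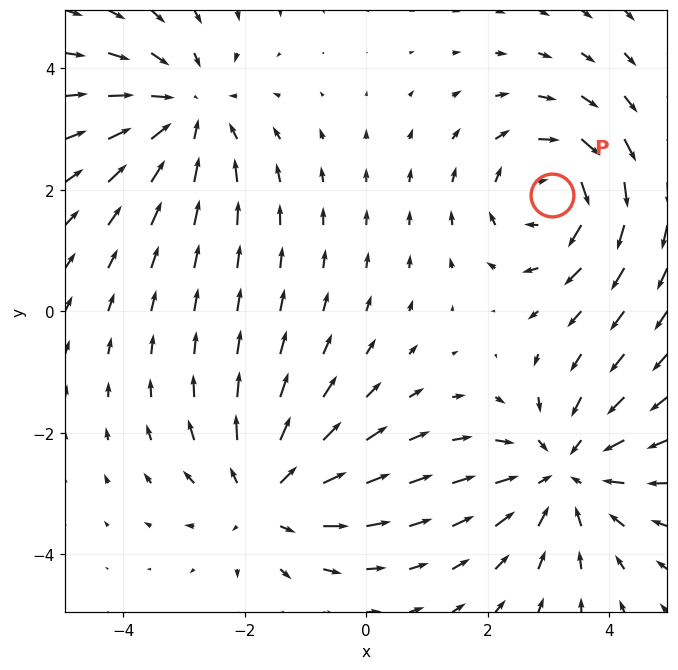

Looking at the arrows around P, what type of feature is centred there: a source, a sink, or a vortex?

At P (3.1, 1.9) the arrows circulate clockwise. Divergence ≈0, curl about -4 — near-zero divergence with nonzero curl is a vortex.

vortex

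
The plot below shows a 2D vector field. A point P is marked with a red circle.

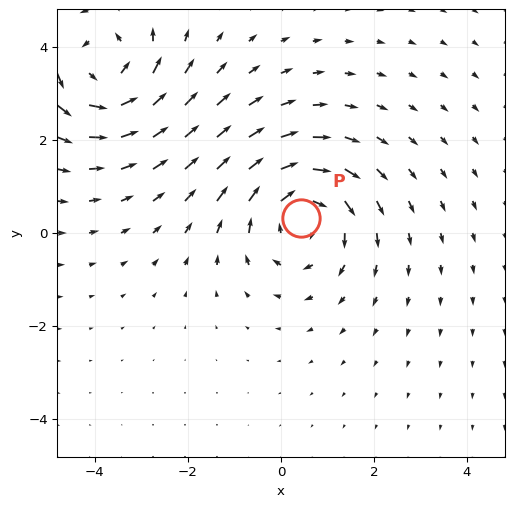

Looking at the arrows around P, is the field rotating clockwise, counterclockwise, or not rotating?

clockwise

Near P at (0.4, 0.3) the arrows circulate clockwise. The curl (z-component) there is about -3; negative curl means clockwise rotation.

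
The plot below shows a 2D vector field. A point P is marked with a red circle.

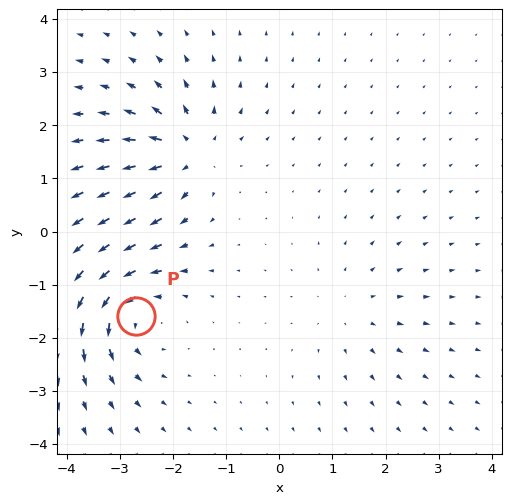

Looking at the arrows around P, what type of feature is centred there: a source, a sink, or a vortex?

At P (-2.7, -1.6) the arrows circulate counterclockwise. Divergence ≈0, curl about +6 — near-zero divergence with nonzero curl is a vortex.

vortex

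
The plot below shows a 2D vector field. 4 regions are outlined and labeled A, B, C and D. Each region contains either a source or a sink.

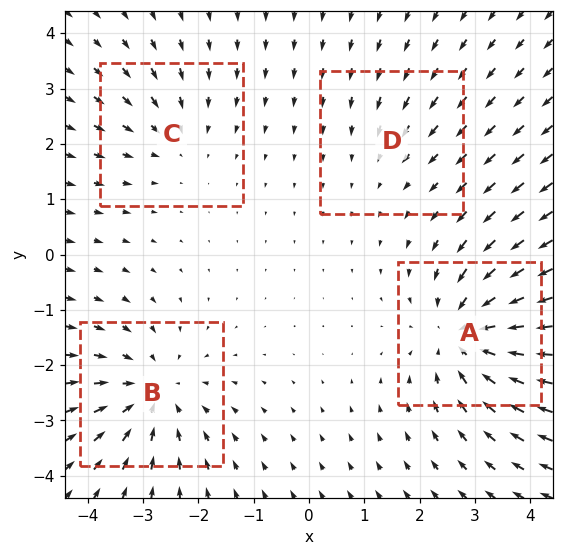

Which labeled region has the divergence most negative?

Divergence at each region's feature centre — A: about -6, B: about -4, C: about -3, D: about -2. Region A is most negative.

A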